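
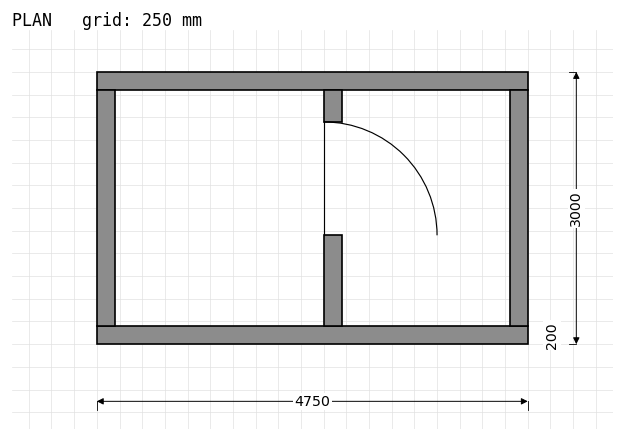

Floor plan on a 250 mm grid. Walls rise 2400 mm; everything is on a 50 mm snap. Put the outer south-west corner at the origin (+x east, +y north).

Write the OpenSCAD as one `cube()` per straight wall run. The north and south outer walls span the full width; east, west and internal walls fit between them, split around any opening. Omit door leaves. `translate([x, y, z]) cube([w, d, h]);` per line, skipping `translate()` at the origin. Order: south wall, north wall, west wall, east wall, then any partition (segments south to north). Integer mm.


cube([4750, 200, 2400]);
translate([0, 2800, 0]) cube([4750, 200, 2400]);
translate([0, 200, 0]) cube([200, 2600, 2400]);
translate([4550, 200, 0]) cube([200, 2600, 2400]);
translate([2500, 200, 0]) cube([200, 1000, 2400]);
translate([2500, 2450, 0]) cube([200, 350, 2400]);


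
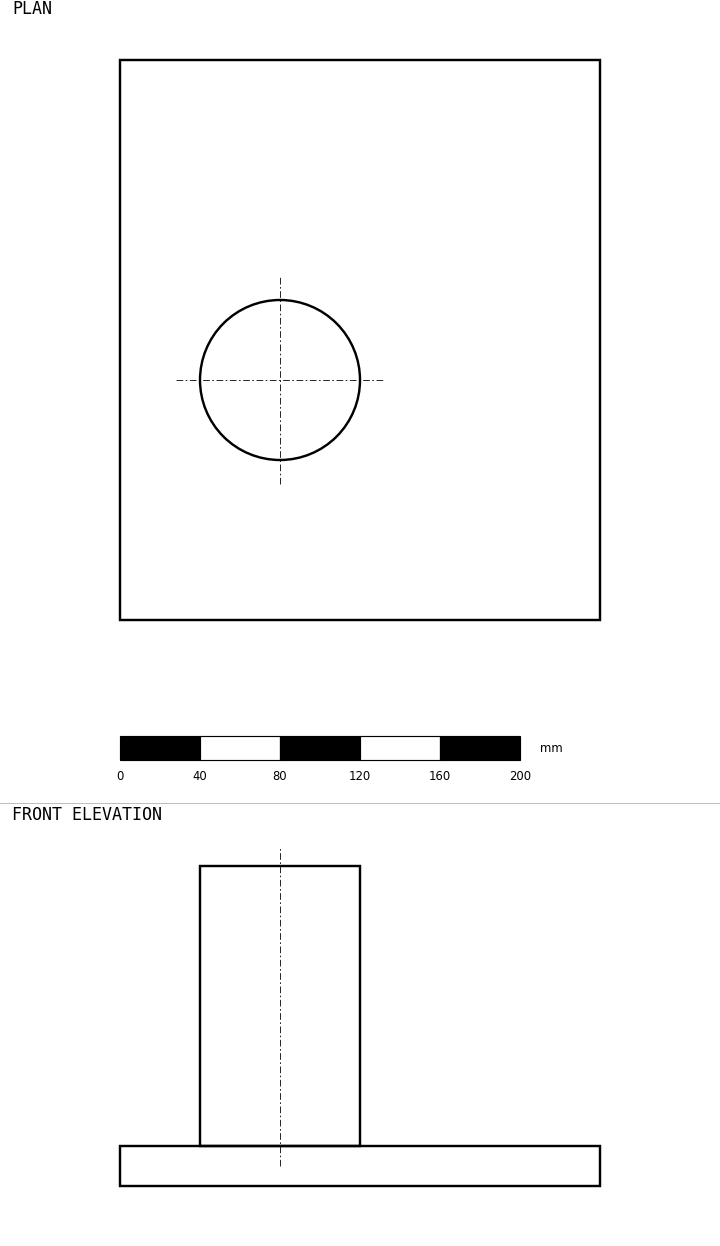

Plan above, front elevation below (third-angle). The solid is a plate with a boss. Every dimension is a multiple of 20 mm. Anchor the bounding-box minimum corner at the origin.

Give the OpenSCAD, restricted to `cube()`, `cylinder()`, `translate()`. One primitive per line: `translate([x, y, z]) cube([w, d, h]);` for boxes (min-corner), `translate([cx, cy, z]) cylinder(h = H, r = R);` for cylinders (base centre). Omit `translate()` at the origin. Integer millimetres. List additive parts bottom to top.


cube([240, 280, 20]);
translate([80, 120, 20]) cylinder(h = 140, r = 40);


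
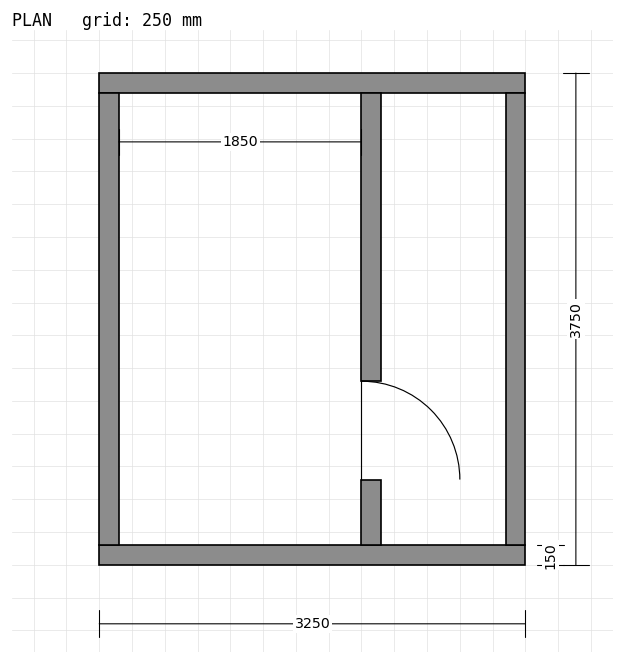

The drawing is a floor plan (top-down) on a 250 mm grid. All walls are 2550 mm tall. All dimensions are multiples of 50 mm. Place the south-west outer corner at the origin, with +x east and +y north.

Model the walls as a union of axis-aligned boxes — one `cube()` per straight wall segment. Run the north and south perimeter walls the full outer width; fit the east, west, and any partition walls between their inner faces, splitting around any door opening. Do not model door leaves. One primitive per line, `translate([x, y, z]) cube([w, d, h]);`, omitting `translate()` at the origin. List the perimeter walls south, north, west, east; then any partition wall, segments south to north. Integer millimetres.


cube([3250, 150, 2550]);
translate([0, 3600, 0]) cube([3250, 150, 2550]);
translate([0, 150, 0]) cube([150, 3450, 2550]);
translate([3100, 150, 0]) cube([150, 3450, 2550]);
translate([2000, 150, 0]) cube([150, 500, 2550]);
translate([2000, 1400, 0]) cube([150, 2200, 2550]);


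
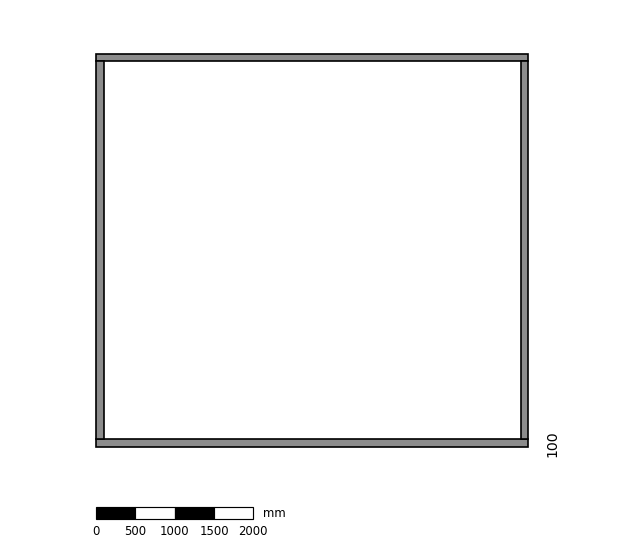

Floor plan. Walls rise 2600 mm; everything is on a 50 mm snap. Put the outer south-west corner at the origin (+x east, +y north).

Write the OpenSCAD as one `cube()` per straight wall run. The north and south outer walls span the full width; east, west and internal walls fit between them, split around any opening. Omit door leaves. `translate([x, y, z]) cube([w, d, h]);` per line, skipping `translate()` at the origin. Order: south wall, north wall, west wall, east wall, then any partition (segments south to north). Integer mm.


cube([5500, 100, 2600]);
translate([0, 4900, 0]) cube([5500, 100, 2600]);
translate([0, 100, 0]) cube([100, 4800, 2600]);
translate([5400, 100, 0]) cube([100, 4800, 2600]);


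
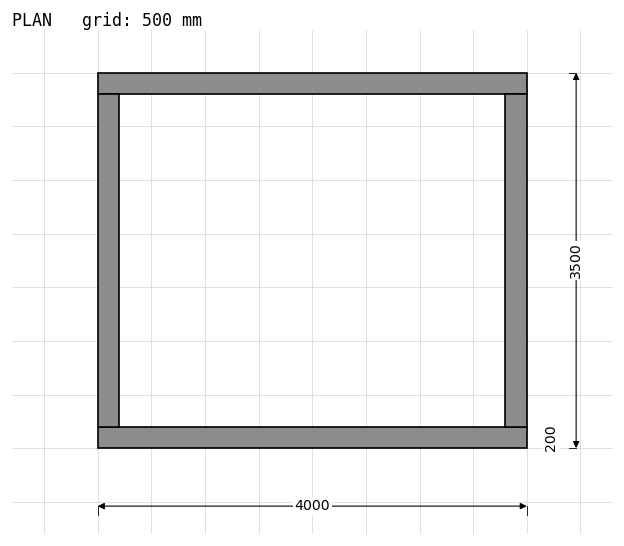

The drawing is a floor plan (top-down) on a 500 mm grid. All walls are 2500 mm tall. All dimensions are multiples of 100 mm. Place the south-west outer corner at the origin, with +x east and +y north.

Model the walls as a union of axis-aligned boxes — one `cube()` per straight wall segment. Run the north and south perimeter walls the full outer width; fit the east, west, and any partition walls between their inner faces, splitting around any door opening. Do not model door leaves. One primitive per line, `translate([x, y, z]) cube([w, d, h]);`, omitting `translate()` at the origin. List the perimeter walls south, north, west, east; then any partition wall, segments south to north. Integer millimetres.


cube([4000, 200, 2500]);
translate([0, 3300, 0]) cube([4000, 200, 2500]);
translate([0, 200, 0]) cube([200, 3100, 2500]);
translate([3800, 200, 0]) cube([200, 3100, 2500]);


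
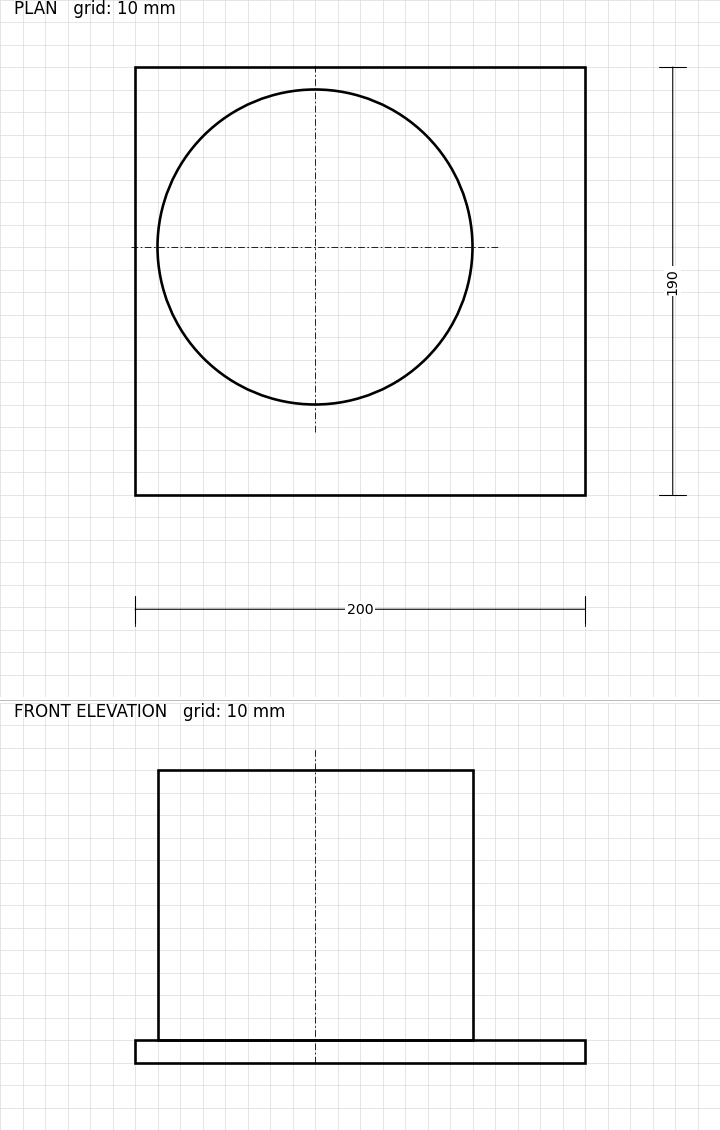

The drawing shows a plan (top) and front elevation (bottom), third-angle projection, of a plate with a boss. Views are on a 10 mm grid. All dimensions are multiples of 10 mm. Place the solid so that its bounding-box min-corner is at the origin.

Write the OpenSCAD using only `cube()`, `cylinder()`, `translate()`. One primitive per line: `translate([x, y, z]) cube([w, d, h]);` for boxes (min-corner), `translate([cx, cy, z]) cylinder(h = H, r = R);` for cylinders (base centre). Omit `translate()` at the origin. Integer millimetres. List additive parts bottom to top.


cube([200, 190, 10]);
translate([80, 110, 10]) cylinder(h = 120, r = 70);


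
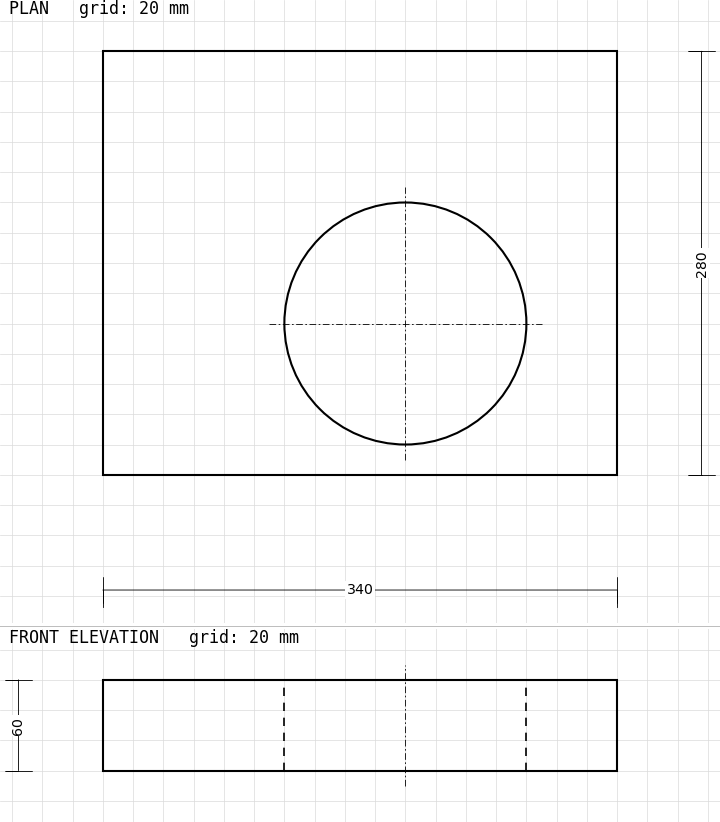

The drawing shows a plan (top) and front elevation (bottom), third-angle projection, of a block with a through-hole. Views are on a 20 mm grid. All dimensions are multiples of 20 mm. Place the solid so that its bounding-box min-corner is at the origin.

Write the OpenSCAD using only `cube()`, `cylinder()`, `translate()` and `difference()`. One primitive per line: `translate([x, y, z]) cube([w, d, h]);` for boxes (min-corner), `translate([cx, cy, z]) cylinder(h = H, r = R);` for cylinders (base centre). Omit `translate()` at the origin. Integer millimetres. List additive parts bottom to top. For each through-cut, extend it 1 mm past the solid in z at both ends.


difference() {
  cube([340, 280, 60]);
  translate([200, 100, -1]) cylinder(h = 62, r = 80);
}


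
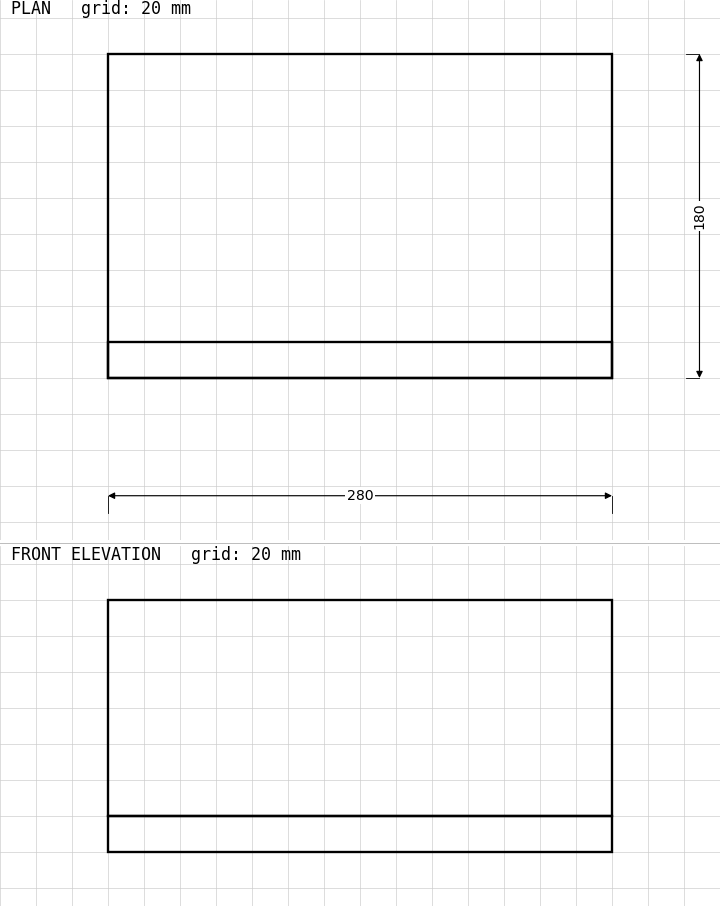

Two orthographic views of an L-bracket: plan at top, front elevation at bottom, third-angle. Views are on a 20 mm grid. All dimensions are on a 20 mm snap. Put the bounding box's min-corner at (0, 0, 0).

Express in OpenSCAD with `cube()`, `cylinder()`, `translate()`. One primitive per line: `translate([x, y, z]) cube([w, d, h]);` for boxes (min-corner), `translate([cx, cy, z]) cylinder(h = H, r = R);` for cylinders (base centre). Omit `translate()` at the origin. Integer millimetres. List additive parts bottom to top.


cube([280, 180, 20]);
translate([0, 0, 20]) cube([280, 20, 120]);


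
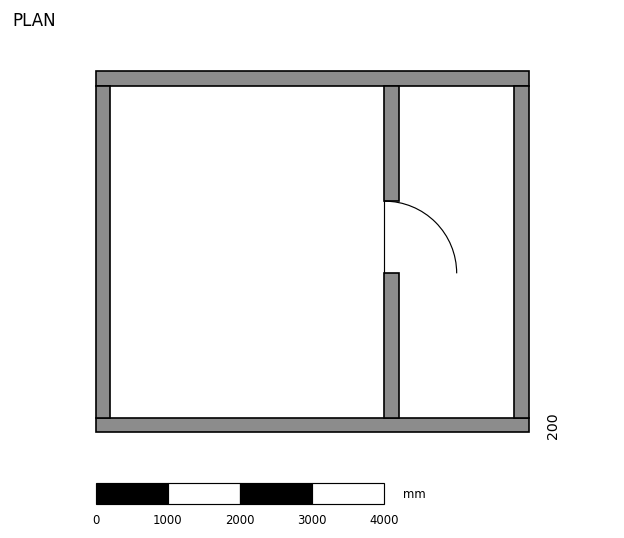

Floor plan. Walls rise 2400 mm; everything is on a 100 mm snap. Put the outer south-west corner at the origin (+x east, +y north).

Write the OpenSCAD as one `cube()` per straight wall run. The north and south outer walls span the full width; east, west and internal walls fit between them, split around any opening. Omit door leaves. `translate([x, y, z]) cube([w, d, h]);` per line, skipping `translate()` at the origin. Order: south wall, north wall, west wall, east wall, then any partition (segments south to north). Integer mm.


cube([6000, 200, 2400]);
translate([0, 4800, 0]) cube([6000, 200, 2400]);
translate([0, 200, 0]) cube([200, 4600, 2400]);
translate([5800, 200, 0]) cube([200, 4600, 2400]);
translate([4000, 200, 0]) cube([200, 2000, 2400]);
translate([4000, 3200, 0]) cube([200, 1600, 2400]);


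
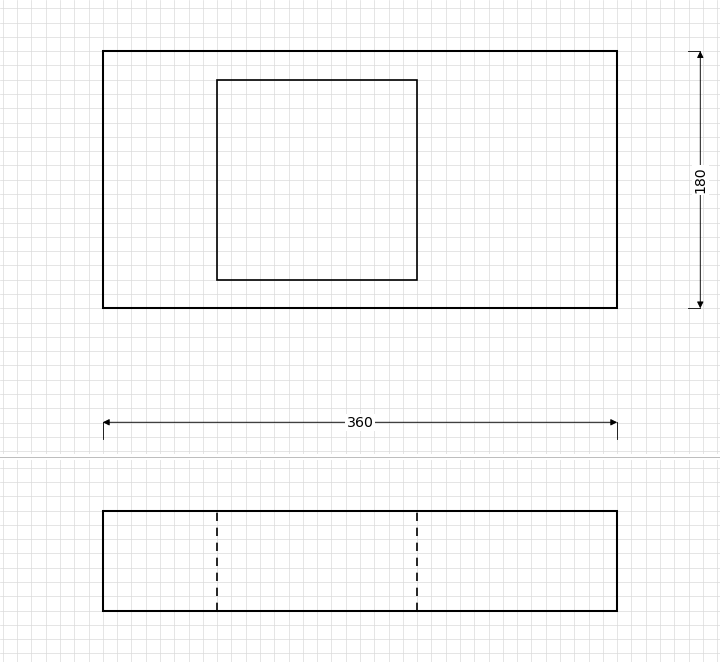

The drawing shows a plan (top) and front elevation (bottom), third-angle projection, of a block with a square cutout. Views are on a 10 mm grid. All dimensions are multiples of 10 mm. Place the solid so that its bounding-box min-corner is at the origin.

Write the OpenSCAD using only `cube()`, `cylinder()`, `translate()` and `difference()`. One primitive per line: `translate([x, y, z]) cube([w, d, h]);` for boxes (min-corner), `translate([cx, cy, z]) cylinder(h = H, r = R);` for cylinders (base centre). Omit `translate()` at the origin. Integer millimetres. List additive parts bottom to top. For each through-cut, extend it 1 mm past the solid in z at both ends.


difference() {
  cube([360, 180, 70]);
  translate([80, 20, -1]) cube([140, 140, 72]);
}


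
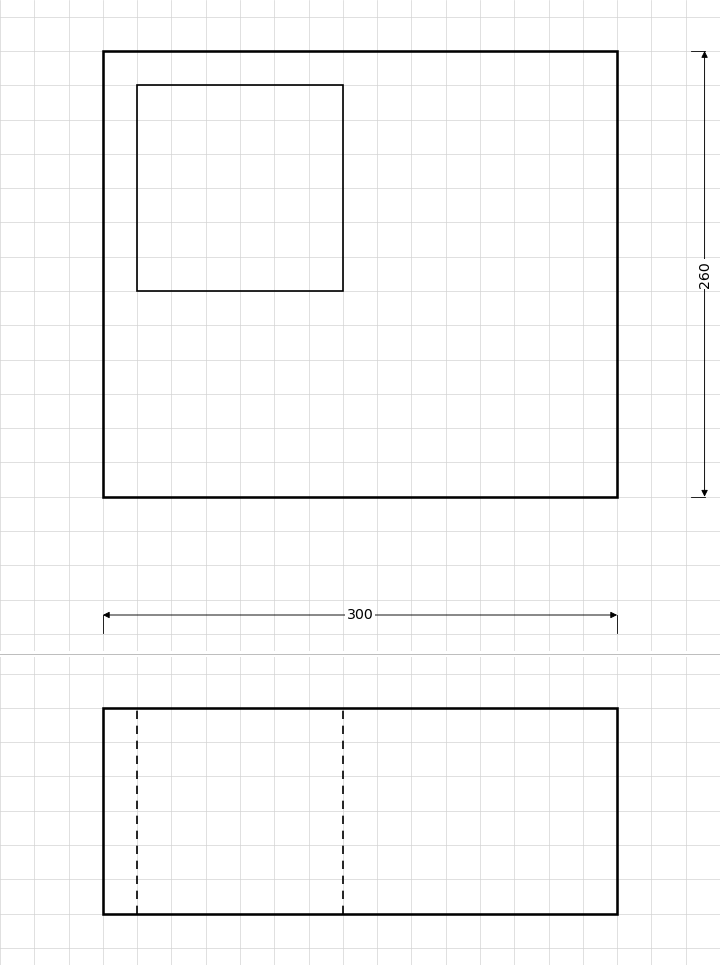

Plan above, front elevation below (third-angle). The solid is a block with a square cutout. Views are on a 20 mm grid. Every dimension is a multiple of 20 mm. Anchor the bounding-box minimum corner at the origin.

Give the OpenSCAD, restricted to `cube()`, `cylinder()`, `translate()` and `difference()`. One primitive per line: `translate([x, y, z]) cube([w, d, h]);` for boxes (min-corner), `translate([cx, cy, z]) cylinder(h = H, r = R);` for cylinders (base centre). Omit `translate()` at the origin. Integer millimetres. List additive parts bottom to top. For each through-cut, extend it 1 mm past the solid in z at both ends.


difference() {
  cube([300, 260, 120]);
  translate([20, 120, -1]) cube([120, 120, 122]);
}


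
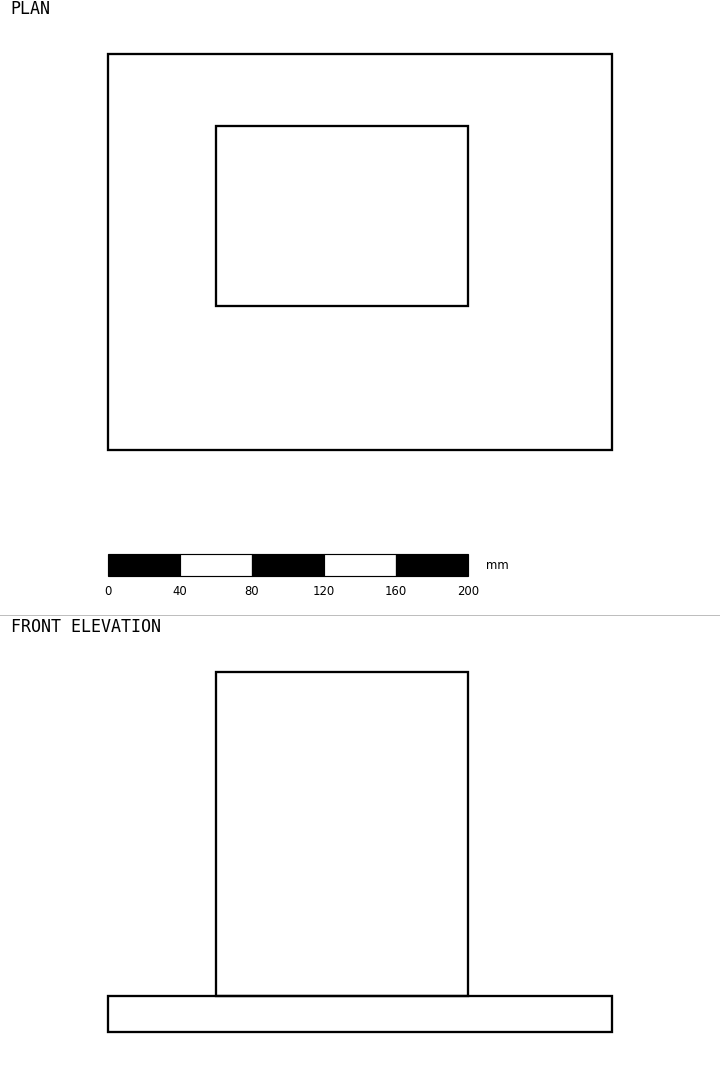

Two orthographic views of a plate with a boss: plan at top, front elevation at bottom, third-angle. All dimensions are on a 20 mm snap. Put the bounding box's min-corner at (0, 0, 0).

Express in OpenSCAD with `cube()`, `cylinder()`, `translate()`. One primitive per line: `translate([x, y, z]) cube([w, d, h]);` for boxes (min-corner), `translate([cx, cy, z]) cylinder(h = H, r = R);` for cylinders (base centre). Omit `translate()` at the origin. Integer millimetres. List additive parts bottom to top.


cube([280, 220, 20]);
translate([60, 80, 20]) cube([140, 100, 180]);


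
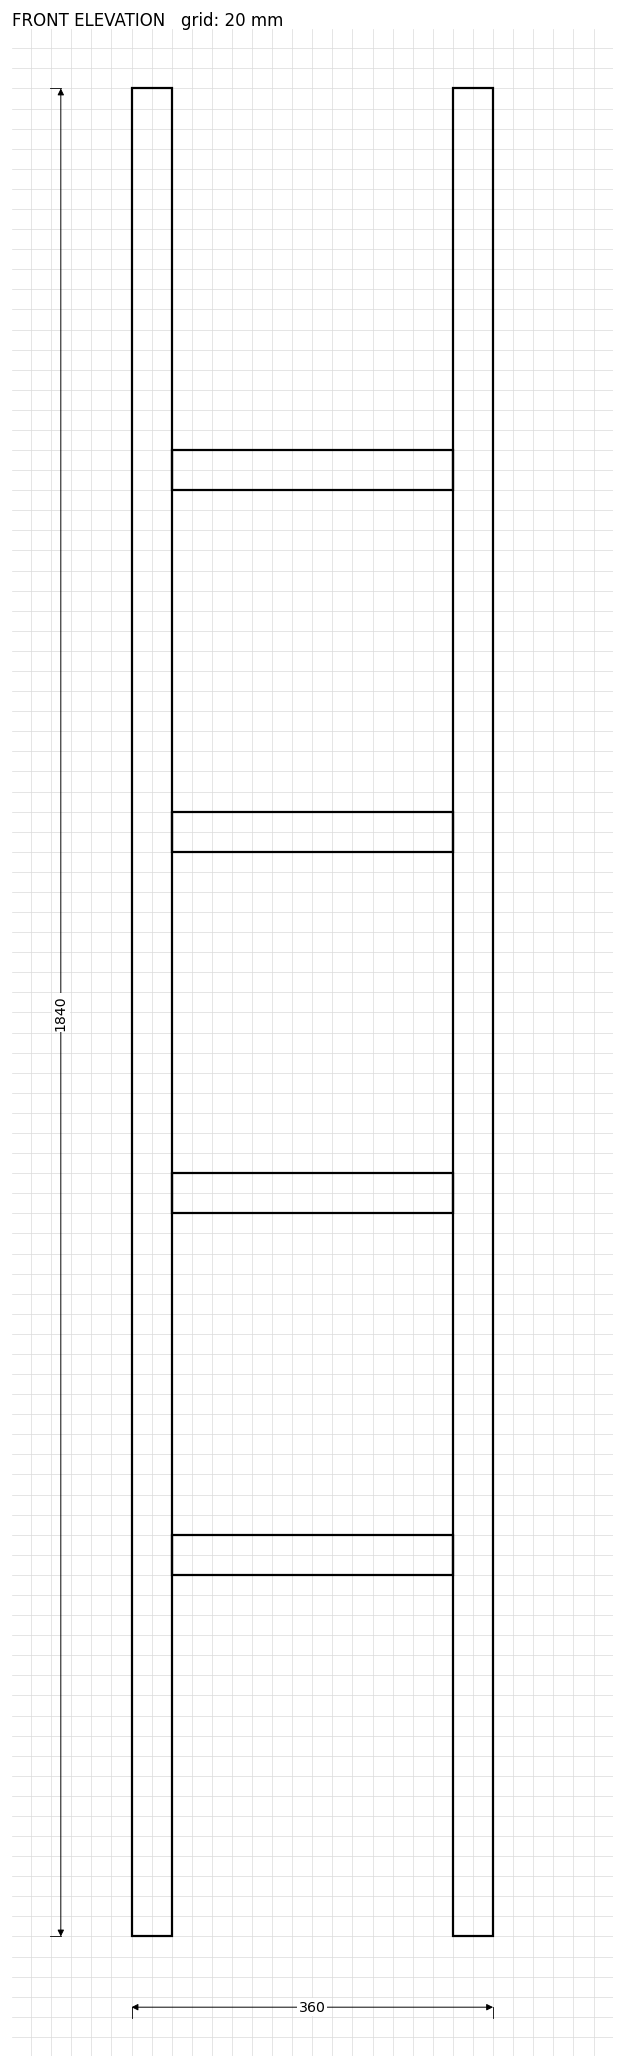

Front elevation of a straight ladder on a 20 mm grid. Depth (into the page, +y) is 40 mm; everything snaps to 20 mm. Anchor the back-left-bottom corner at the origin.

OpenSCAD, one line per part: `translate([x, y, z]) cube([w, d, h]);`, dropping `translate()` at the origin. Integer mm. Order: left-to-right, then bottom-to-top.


cube([40, 40, 1840]);
translate([40, 0, 360]) cube([280, 40, 40]);
translate([40, 0, 720]) cube([280, 40, 40]);
translate([40, 0, 1080]) cube([280, 40, 40]);
translate([40, 0, 1440]) cube([280, 40, 40]);
translate([320, 0, 0]) cube([40, 40, 1840]);


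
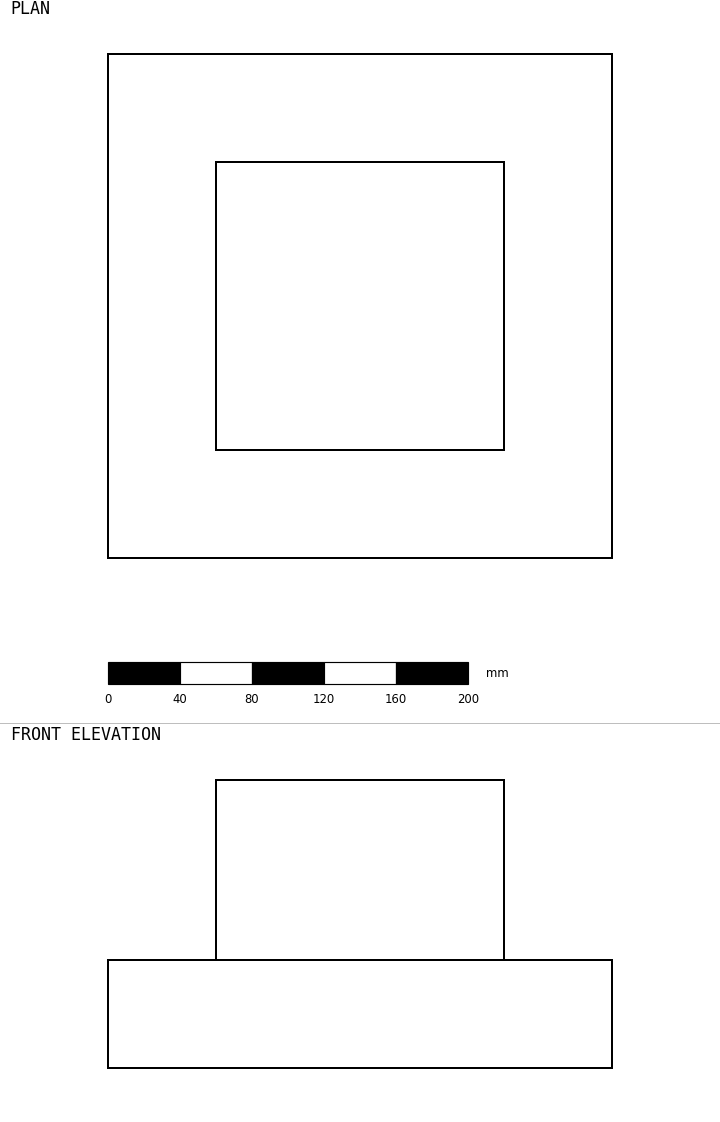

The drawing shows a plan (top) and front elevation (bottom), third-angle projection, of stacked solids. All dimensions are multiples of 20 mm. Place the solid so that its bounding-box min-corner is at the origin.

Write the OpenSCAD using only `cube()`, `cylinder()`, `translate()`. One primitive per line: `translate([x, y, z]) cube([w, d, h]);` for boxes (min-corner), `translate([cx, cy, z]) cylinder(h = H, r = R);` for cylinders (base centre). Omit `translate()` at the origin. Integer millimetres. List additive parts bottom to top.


cube([280, 280, 60]);
translate([60, 60, 60]) cube([160, 160, 100]);


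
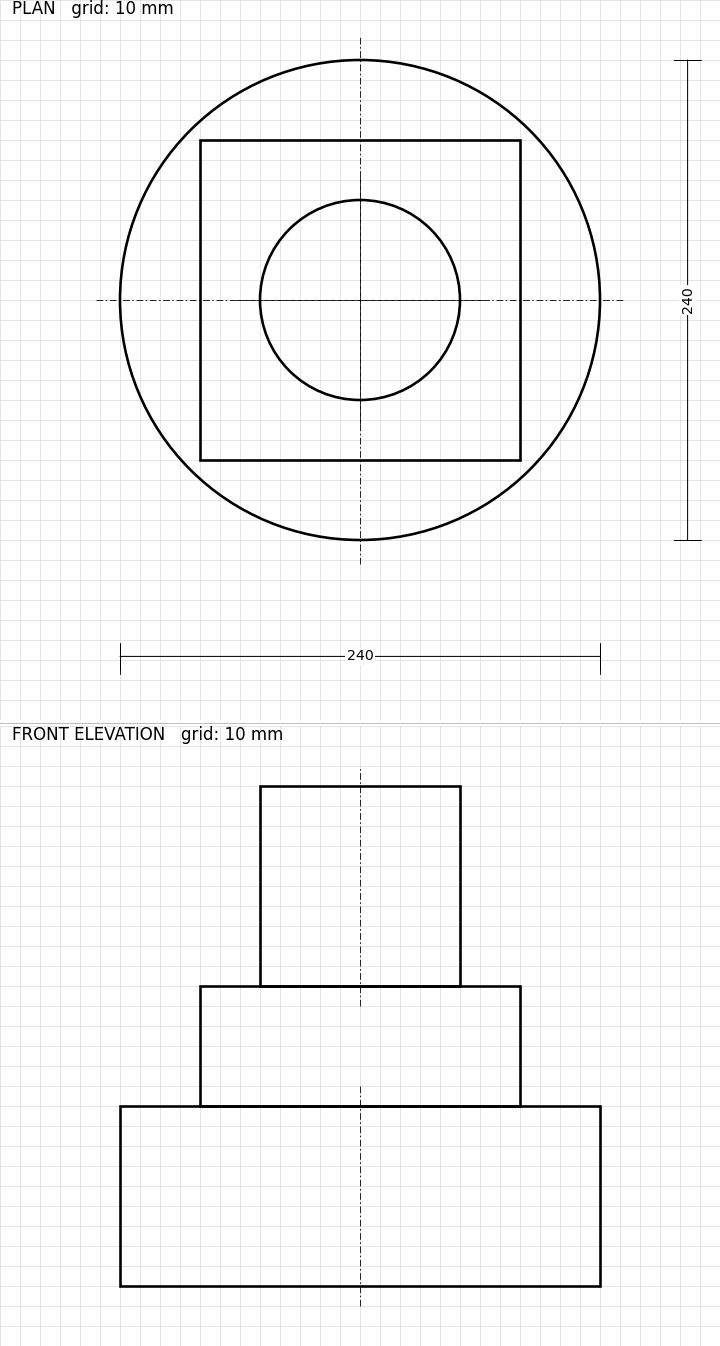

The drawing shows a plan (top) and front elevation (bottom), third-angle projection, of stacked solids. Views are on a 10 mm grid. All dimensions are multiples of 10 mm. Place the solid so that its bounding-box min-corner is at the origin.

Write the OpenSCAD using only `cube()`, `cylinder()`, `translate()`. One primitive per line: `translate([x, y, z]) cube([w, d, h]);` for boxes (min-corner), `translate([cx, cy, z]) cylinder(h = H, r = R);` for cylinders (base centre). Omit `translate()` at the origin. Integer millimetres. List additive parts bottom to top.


translate([120, 120, 0]) cylinder(h = 90, r = 120);
translate([40, 40, 90]) cube([160, 160, 60]);
translate([120, 120, 150]) cylinder(h = 100, r = 50);


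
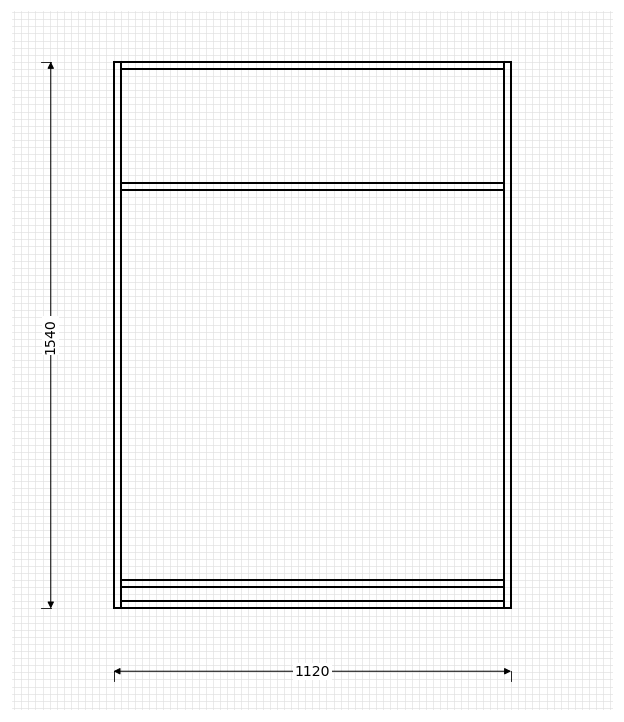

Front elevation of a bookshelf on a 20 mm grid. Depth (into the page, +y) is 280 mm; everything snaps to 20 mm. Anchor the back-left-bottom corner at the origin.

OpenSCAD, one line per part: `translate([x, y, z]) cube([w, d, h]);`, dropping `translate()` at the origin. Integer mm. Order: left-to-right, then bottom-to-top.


cube([20, 280, 1540]);
translate([20, 0, 0]) cube([1080, 280, 20]);
translate([20, 0, 60]) cube([1080, 280, 20]);
translate([20, 0, 1180]) cube([1080, 280, 20]);
translate([20, 0, 1520]) cube([1080, 280, 20]);
translate([1100, 0, 0]) cube([20, 280, 1540]);


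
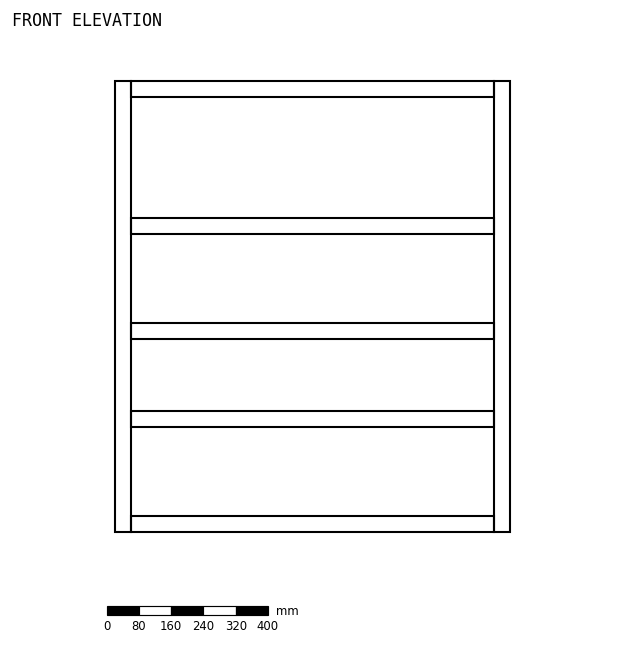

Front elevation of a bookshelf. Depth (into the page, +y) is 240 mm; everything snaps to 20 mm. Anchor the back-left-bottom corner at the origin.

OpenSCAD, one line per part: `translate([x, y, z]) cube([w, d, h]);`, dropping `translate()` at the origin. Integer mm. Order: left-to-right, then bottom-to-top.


cube([40, 240, 1120]);
translate([40, 0, 0]) cube([900, 240, 40]);
translate([40, 0, 260]) cube([900, 240, 40]);
translate([40, 0, 480]) cube([900, 240, 40]);
translate([40, 0, 740]) cube([900, 240, 40]);
translate([40, 0, 1080]) cube([900, 240, 40]);
translate([940, 0, 0]) cube([40, 240, 1120]);


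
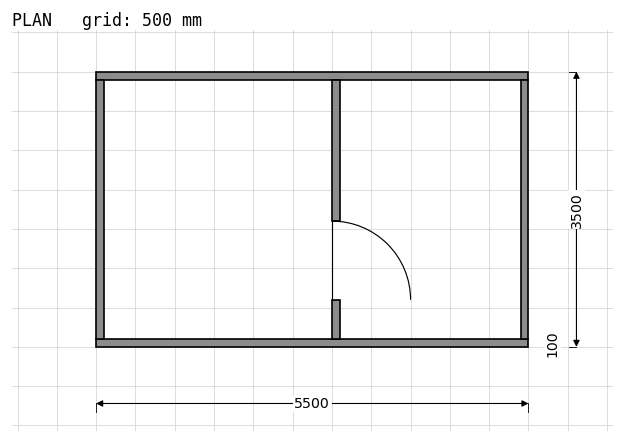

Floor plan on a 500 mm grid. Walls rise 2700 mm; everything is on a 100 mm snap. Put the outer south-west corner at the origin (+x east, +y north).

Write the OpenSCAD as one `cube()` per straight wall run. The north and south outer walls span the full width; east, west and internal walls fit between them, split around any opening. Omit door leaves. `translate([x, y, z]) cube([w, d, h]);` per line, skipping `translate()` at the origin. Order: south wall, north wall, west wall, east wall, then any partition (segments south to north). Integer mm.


cube([5500, 100, 2700]);
translate([0, 3400, 0]) cube([5500, 100, 2700]);
translate([0, 100, 0]) cube([100, 3300, 2700]);
translate([5400, 100, 0]) cube([100, 3300, 2700]);
translate([3000, 100, 0]) cube([100, 500, 2700]);
translate([3000, 1600, 0]) cube([100, 1800, 2700]);


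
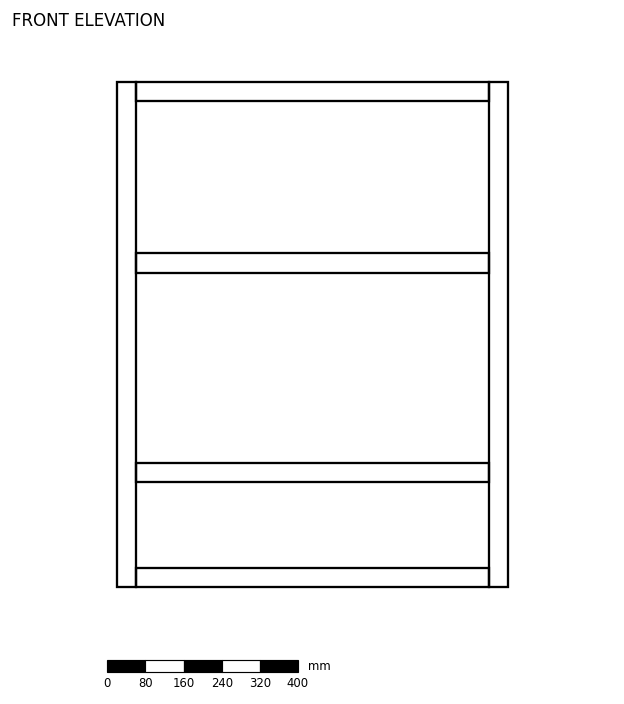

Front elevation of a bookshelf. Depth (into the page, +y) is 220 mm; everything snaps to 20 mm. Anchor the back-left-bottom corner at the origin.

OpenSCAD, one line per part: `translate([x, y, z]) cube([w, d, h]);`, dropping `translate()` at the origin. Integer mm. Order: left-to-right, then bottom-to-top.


cube([40, 220, 1060]);
translate([40, 0, 0]) cube([740, 220, 40]);
translate([40, 0, 220]) cube([740, 220, 40]);
translate([40, 0, 660]) cube([740, 220, 40]);
translate([40, 0, 1020]) cube([740, 220, 40]);
translate([780, 0, 0]) cube([40, 220, 1060]);


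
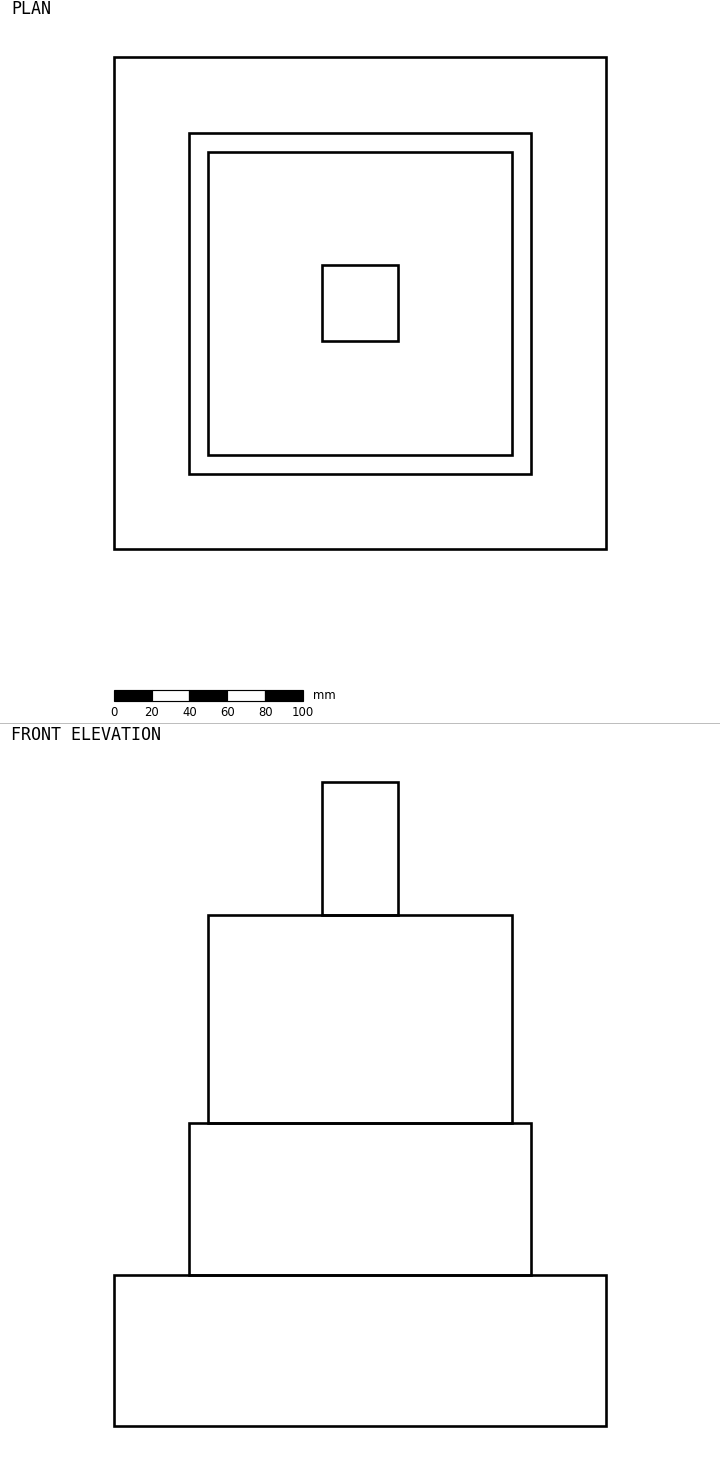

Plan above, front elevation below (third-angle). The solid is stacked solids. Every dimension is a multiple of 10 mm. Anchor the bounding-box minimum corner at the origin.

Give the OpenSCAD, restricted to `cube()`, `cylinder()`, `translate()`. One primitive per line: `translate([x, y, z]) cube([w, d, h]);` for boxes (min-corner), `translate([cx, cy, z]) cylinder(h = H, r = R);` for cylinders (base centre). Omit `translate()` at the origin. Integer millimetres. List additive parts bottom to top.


cube([260, 260, 80]);
translate([40, 40, 80]) cube([180, 180, 80]);
translate([50, 50, 160]) cube([160, 160, 110]);
translate([110, 110, 270]) cube([40, 40, 70]);


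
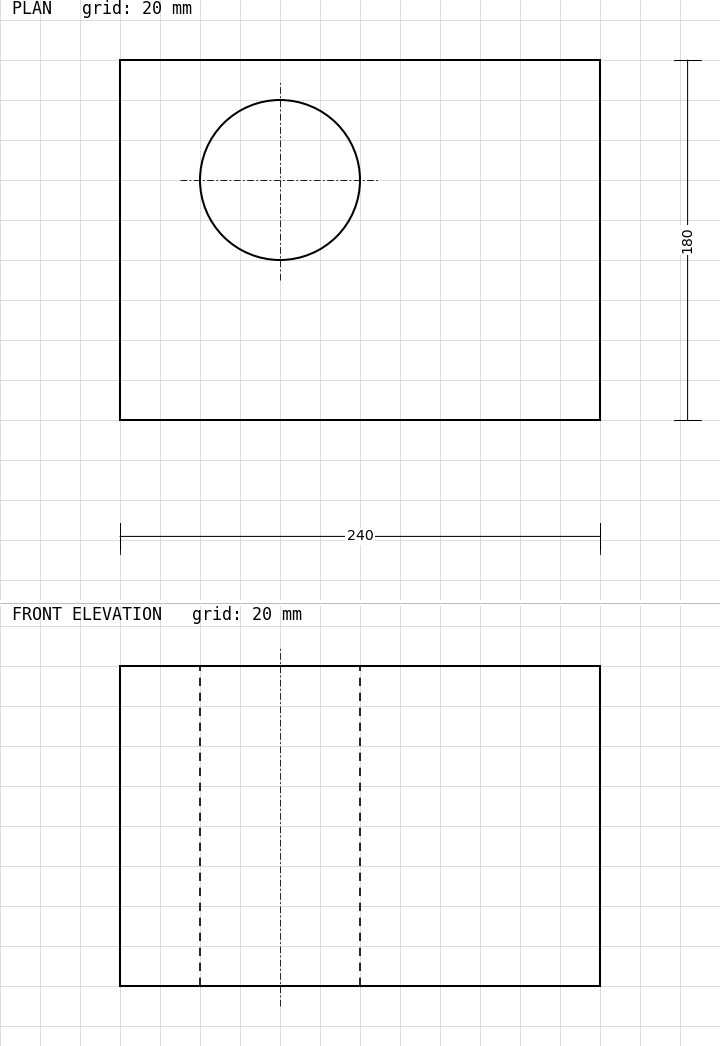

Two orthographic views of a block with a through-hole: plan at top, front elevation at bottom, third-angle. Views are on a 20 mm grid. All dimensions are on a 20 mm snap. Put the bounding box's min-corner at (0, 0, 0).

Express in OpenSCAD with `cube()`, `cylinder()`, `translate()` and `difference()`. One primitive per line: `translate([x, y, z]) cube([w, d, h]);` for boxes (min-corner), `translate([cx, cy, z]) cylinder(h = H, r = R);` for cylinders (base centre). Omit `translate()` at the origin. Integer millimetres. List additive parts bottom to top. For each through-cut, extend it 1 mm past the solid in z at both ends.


difference() {
  cube([240, 180, 160]);
  translate([80, 120, -1]) cylinder(h = 162, r = 40);
}


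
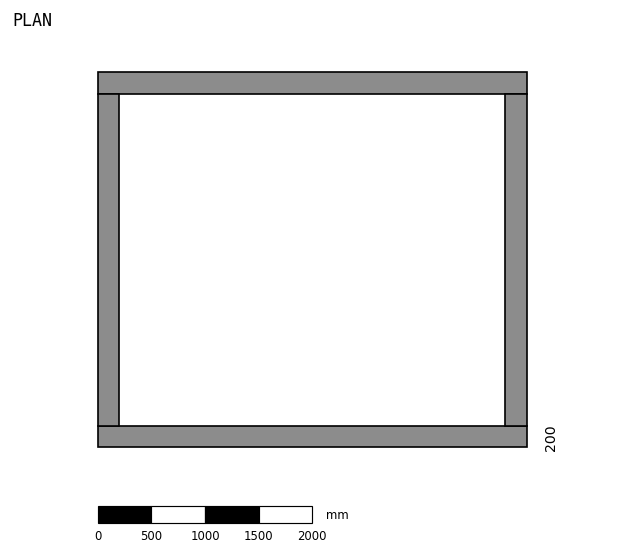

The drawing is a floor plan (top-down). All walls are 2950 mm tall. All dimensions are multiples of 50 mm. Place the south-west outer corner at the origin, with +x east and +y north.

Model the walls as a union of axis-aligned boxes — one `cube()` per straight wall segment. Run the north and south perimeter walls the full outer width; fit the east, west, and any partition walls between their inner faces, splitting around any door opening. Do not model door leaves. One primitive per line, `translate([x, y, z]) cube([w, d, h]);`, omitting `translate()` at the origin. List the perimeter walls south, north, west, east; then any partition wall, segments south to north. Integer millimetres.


cube([4000, 200, 2950]);
translate([0, 3300, 0]) cube([4000, 200, 2950]);
translate([0, 200, 0]) cube([200, 3100, 2950]);
translate([3800, 200, 0]) cube([200, 3100, 2950]);


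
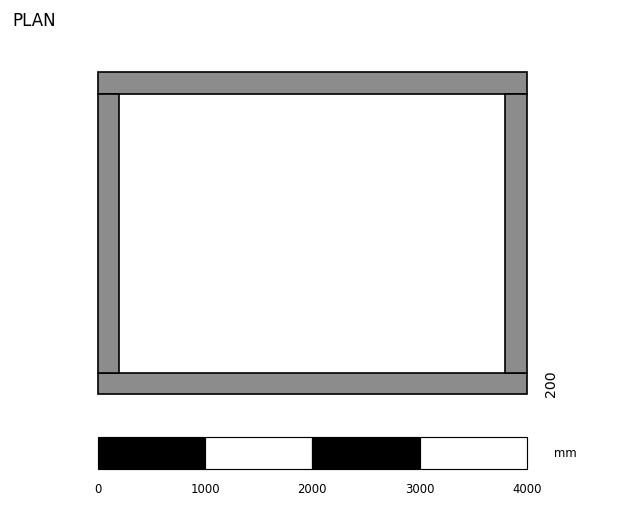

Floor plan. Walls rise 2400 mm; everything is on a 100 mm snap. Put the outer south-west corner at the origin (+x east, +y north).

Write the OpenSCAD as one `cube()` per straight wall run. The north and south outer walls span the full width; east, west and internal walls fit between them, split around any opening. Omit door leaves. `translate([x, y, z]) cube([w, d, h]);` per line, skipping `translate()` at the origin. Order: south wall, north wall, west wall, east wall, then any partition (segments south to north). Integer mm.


cube([4000, 200, 2400]);
translate([0, 2800, 0]) cube([4000, 200, 2400]);
translate([0, 200, 0]) cube([200, 2600, 2400]);
translate([3800, 200, 0]) cube([200, 2600, 2400]);


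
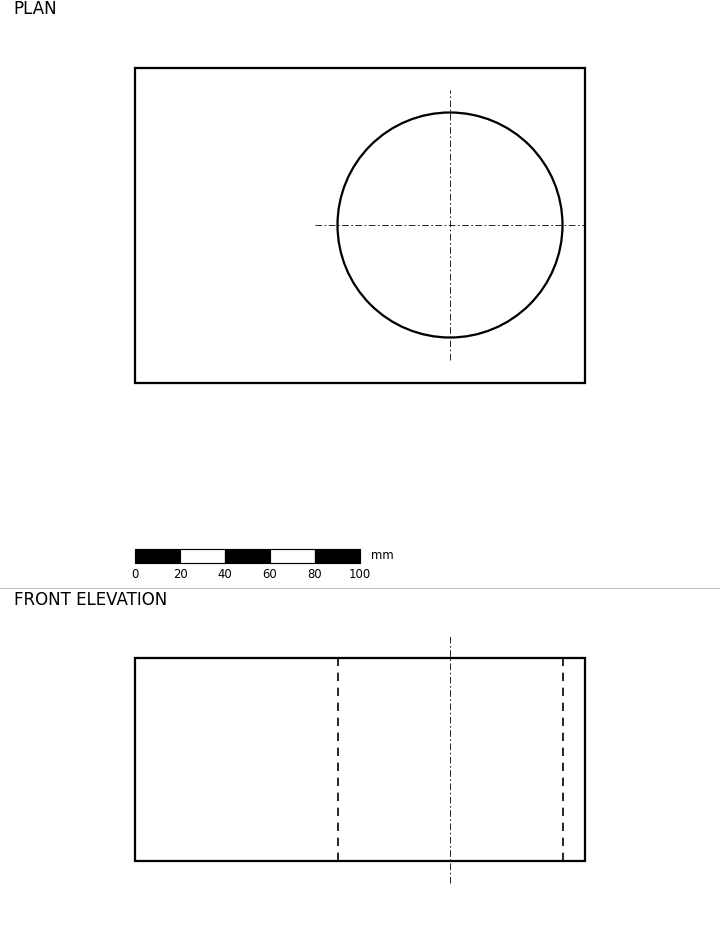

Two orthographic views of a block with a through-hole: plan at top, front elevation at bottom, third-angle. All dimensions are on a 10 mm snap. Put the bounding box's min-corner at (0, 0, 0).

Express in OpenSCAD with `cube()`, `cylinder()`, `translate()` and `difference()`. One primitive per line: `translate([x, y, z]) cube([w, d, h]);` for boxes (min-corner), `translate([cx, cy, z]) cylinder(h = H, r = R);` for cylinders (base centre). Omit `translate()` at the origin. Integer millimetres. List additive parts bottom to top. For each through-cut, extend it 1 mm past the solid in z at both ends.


difference() {
  cube([200, 140, 90]);
  translate([140, 70, -1]) cylinder(h = 92, r = 50);
}


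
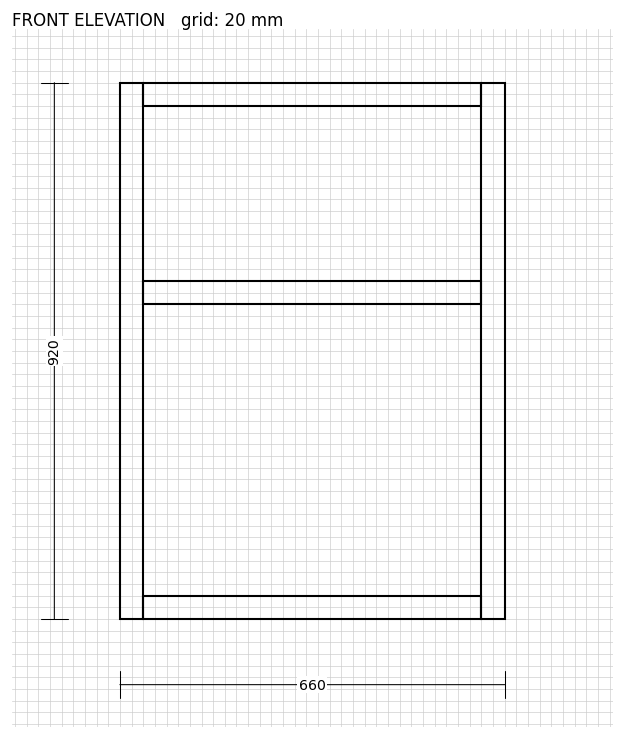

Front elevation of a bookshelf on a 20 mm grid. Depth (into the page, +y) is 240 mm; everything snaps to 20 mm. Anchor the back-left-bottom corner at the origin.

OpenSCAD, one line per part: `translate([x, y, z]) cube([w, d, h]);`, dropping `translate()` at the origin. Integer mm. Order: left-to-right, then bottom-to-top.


cube([40, 240, 920]);
translate([40, 0, 0]) cube([580, 240, 40]);
translate([40, 0, 540]) cube([580, 240, 40]);
translate([40, 0, 880]) cube([580, 240, 40]);
translate([620, 0, 0]) cube([40, 240, 920]);


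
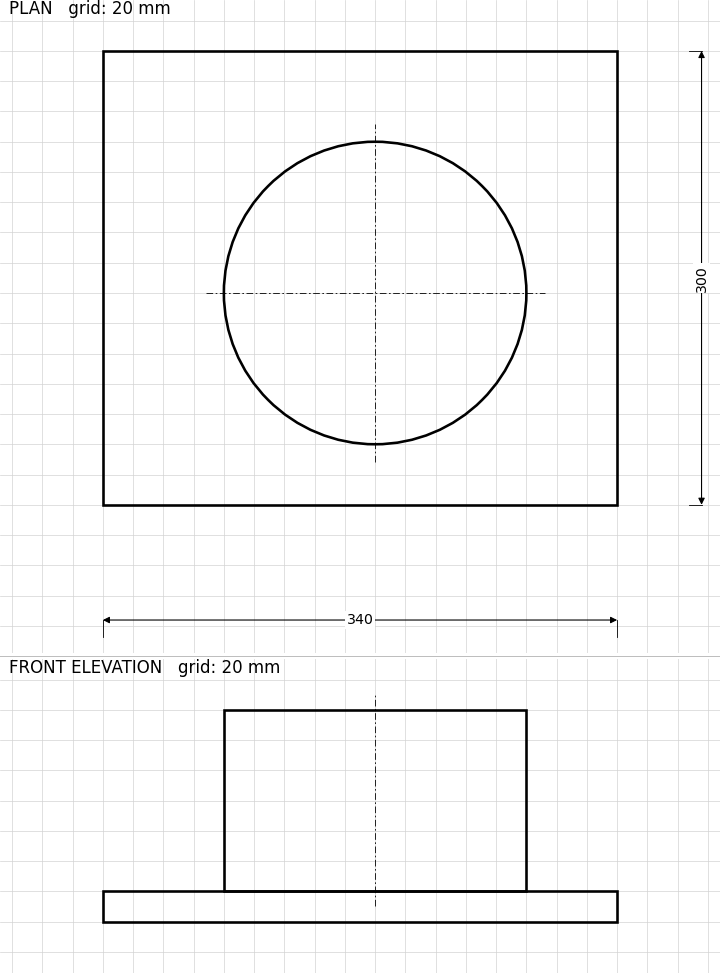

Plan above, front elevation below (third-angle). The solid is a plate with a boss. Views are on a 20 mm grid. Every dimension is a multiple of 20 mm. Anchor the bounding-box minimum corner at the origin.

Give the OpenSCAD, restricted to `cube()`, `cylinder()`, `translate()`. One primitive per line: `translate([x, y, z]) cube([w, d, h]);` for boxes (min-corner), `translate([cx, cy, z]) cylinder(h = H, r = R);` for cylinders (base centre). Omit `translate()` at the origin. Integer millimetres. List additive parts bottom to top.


cube([340, 300, 20]);
translate([180, 140, 20]) cylinder(h = 120, r = 100);


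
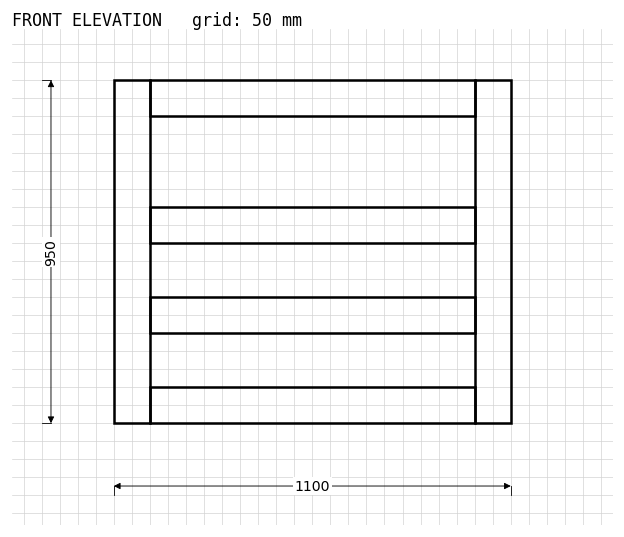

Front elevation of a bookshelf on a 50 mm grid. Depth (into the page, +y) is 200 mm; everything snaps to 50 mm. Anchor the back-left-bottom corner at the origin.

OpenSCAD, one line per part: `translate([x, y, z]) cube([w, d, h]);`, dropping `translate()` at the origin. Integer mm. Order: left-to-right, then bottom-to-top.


cube([100, 200, 950]);
translate([100, 0, 0]) cube([900, 200, 100]);
translate([100, 0, 250]) cube([900, 200, 100]);
translate([100, 0, 500]) cube([900, 200, 100]);
translate([100, 0, 850]) cube([900, 200, 100]);
translate([1000, 0, 0]) cube([100, 200, 950]);


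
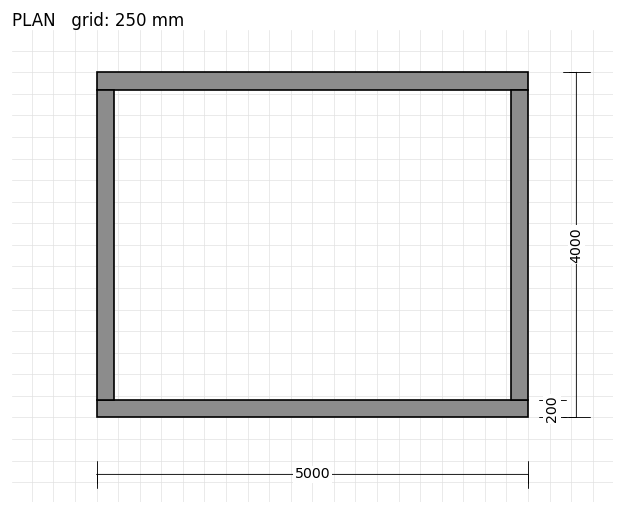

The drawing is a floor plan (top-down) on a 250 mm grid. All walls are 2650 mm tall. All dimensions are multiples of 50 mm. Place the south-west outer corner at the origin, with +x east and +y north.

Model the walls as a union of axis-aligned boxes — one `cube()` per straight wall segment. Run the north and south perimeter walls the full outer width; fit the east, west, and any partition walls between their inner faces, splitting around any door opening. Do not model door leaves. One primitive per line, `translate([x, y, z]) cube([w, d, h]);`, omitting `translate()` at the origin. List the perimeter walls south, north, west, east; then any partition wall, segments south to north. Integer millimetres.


cube([5000, 200, 2650]);
translate([0, 3800, 0]) cube([5000, 200, 2650]);
translate([0, 200, 0]) cube([200, 3600, 2650]);
translate([4800, 200, 0]) cube([200, 3600, 2650]);


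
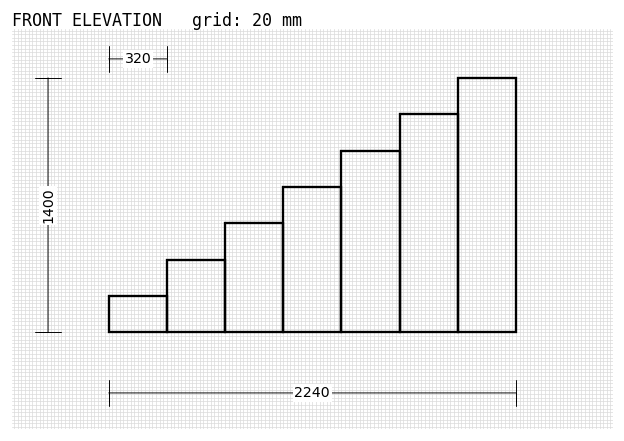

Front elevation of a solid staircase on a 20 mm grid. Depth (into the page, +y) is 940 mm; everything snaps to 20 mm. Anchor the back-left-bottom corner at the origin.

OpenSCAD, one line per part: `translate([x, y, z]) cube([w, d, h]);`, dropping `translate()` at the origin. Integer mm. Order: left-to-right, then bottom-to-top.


cube([320, 940, 200]);
translate([320, 0, 0]) cube([320, 940, 400]);
translate([640, 0, 0]) cube([320, 940, 600]);
translate([960, 0, 0]) cube([320, 940, 800]);
translate([1280, 0, 0]) cube([320, 940, 1000]);
translate([1600, 0, 0]) cube([320, 940, 1200]);
translate([1920, 0, 0]) cube([320, 940, 1400]);


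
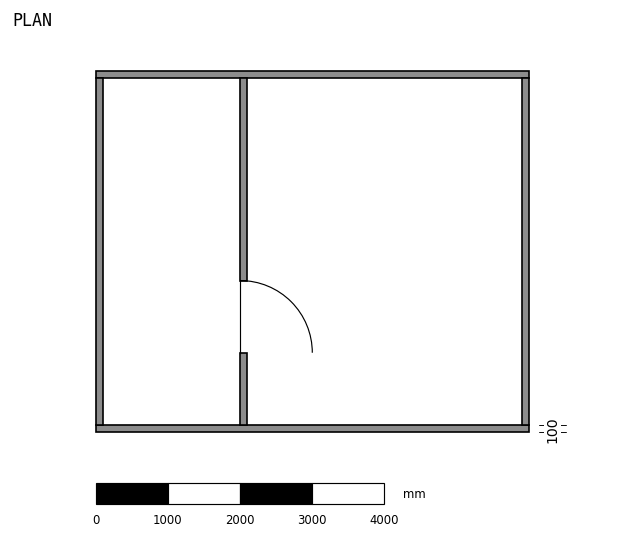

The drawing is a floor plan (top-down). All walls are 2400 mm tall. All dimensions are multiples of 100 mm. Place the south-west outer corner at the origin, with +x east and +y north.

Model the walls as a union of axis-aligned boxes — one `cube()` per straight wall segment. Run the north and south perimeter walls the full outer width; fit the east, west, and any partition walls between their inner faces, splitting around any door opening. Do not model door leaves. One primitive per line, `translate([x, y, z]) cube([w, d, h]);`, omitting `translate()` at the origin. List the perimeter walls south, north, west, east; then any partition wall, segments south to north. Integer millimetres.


cube([6000, 100, 2400]);
translate([0, 4900, 0]) cube([6000, 100, 2400]);
translate([0, 100, 0]) cube([100, 4800, 2400]);
translate([5900, 100, 0]) cube([100, 4800, 2400]);
translate([2000, 100, 0]) cube([100, 1000, 2400]);
translate([2000, 2100, 0]) cube([100, 2800, 2400]);


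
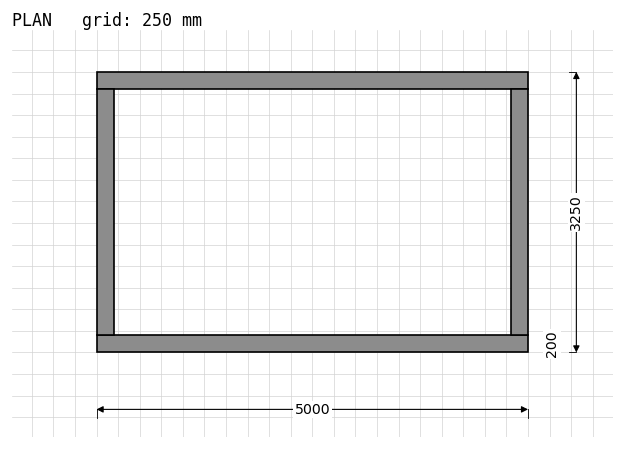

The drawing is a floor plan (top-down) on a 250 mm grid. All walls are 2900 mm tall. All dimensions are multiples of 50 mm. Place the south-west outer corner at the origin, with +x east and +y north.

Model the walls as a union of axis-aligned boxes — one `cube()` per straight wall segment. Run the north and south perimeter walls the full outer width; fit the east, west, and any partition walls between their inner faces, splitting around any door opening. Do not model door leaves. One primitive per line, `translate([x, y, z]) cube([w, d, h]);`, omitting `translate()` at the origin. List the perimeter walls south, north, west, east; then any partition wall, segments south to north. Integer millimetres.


cube([5000, 200, 2900]);
translate([0, 3050, 0]) cube([5000, 200, 2900]);
translate([0, 200, 0]) cube([200, 2850, 2900]);
translate([4800, 200, 0]) cube([200, 2850, 2900]);


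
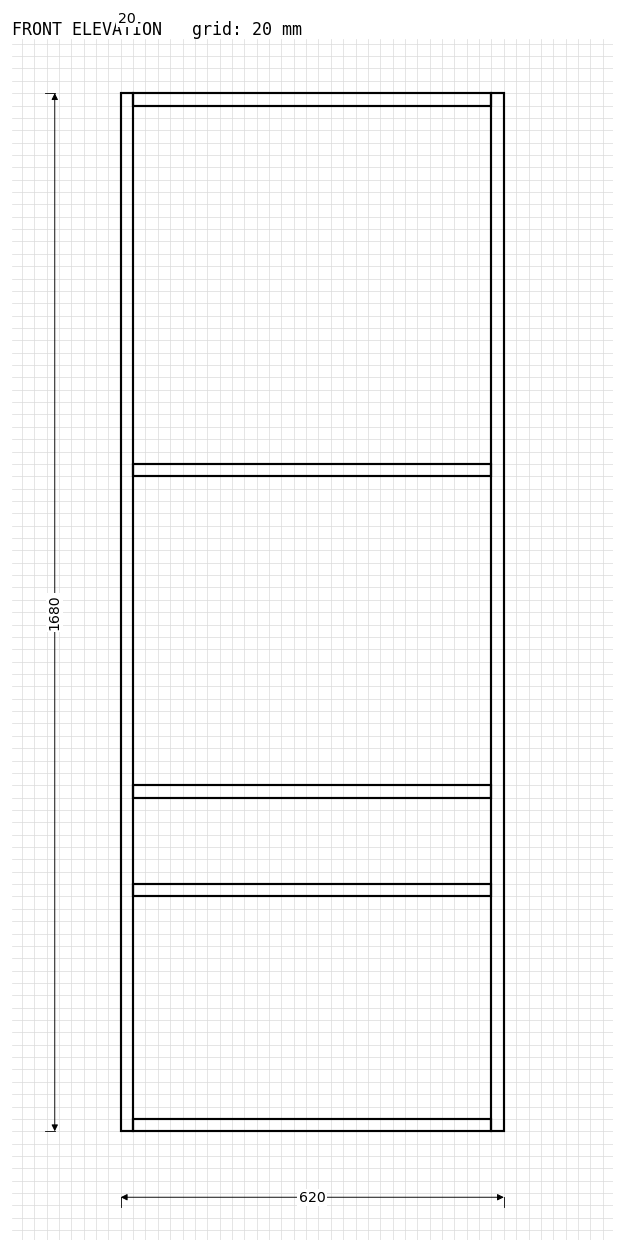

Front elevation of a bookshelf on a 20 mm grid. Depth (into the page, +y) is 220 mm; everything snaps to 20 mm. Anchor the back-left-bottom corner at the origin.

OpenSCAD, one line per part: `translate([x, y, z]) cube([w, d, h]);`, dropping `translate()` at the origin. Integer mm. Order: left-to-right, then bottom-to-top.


cube([20, 220, 1680]);
translate([20, 0, 0]) cube([580, 220, 20]);
translate([20, 0, 380]) cube([580, 220, 20]);
translate([20, 0, 540]) cube([580, 220, 20]);
translate([20, 0, 1060]) cube([580, 220, 20]);
translate([20, 0, 1660]) cube([580, 220, 20]);
translate([600, 0, 0]) cube([20, 220, 1680]);


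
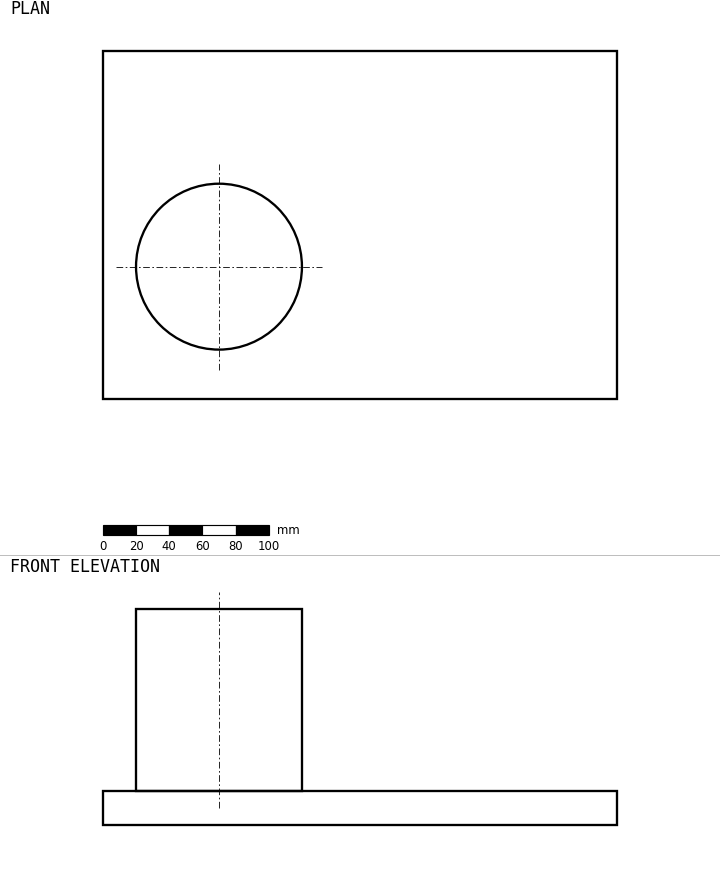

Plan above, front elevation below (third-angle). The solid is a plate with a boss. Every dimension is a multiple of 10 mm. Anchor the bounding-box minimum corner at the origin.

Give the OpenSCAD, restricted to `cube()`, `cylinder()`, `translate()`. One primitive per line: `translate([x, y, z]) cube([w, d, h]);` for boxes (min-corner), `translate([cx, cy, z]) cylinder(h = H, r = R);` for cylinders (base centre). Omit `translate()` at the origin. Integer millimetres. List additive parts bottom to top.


cube([310, 210, 20]);
translate([70, 80, 20]) cylinder(h = 110, r = 50);


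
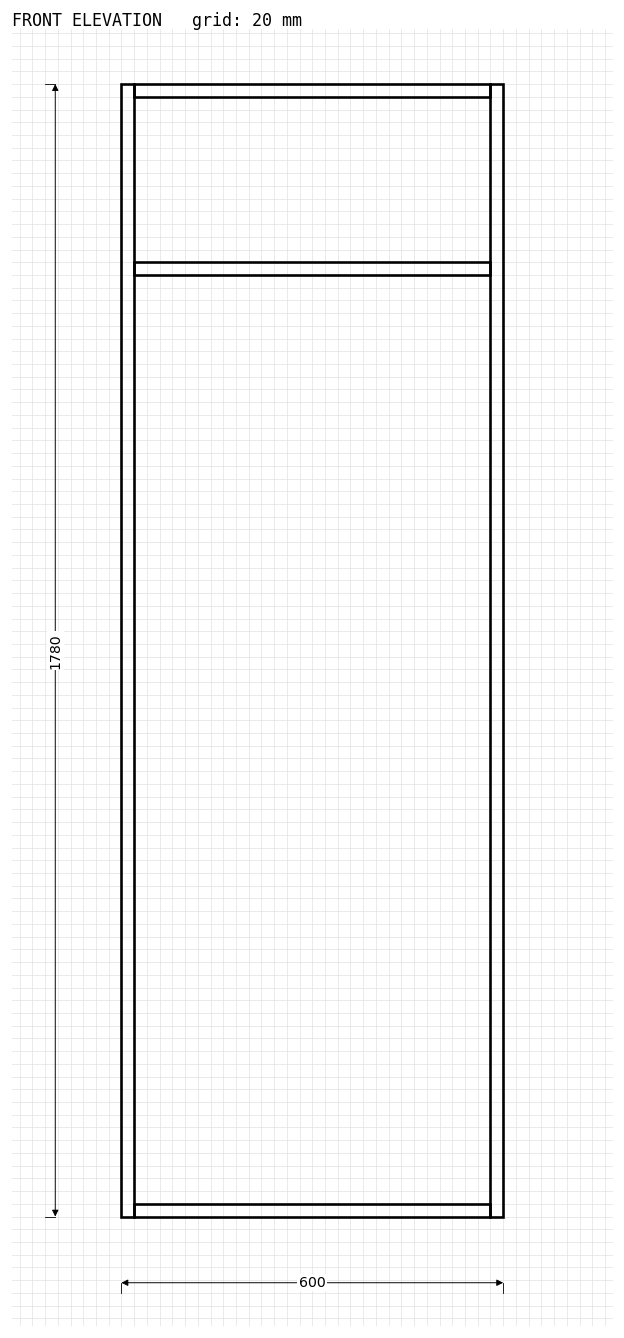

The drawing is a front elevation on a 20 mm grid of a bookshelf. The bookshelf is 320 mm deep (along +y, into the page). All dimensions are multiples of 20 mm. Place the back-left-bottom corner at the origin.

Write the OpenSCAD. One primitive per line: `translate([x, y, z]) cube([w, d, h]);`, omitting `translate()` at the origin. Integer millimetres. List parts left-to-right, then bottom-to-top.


cube([20, 320, 1780]);
translate([20, 0, 0]) cube([560, 320, 20]);
translate([20, 0, 1480]) cube([560, 320, 20]);
translate([20, 0, 1760]) cube([560, 320, 20]);
translate([580, 0, 0]) cube([20, 320, 1780]);


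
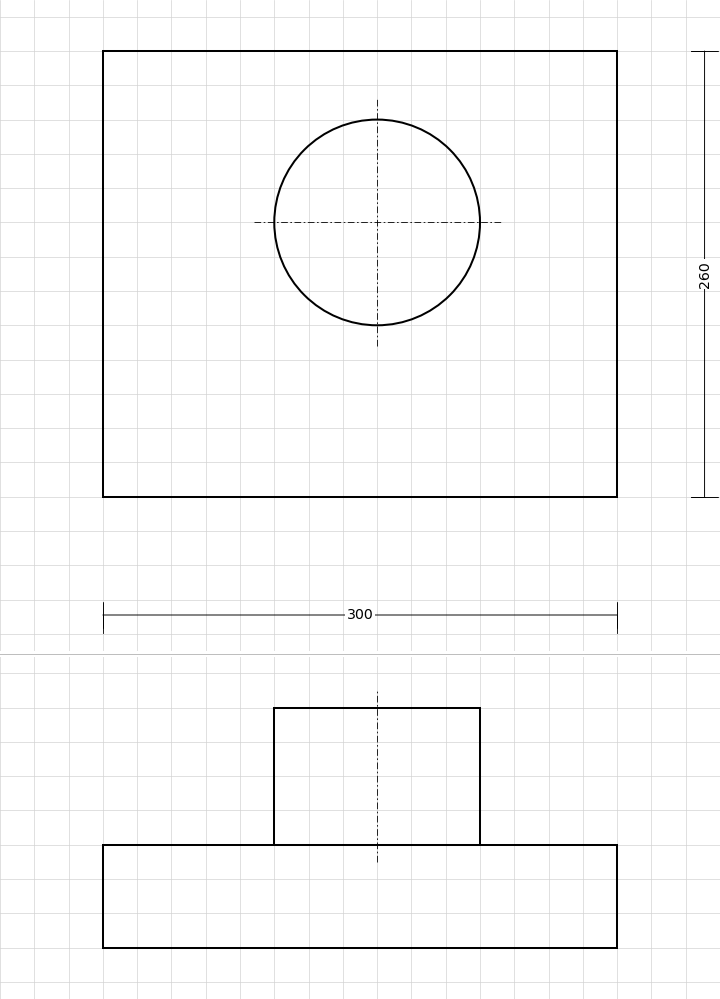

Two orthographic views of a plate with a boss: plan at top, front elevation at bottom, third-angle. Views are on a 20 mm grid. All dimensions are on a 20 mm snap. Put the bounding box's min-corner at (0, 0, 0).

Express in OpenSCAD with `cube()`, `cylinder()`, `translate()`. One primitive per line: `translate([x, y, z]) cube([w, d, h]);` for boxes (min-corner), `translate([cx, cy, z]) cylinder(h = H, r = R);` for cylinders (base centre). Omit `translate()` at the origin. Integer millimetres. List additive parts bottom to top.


cube([300, 260, 60]);
translate([160, 160, 60]) cylinder(h = 80, r = 60);


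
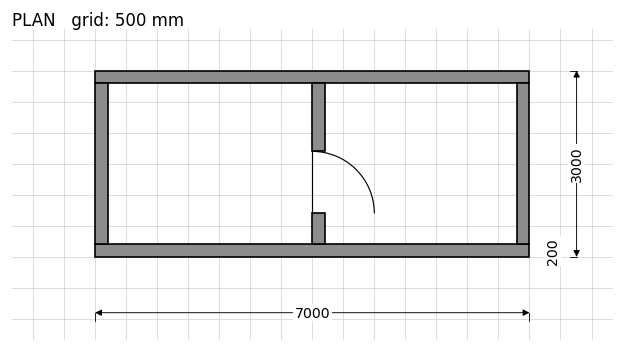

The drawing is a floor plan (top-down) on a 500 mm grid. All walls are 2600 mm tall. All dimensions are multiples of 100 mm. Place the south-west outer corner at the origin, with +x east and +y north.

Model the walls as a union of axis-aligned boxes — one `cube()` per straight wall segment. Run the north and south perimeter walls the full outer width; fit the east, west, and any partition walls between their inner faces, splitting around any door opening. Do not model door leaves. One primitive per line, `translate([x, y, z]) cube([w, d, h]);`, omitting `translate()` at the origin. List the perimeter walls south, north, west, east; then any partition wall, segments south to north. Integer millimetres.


cube([7000, 200, 2600]);
translate([0, 2800, 0]) cube([7000, 200, 2600]);
translate([0, 200, 0]) cube([200, 2600, 2600]);
translate([6800, 200, 0]) cube([200, 2600, 2600]);
translate([3500, 200, 0]) cube([200, 500, 2600]);
translate([3500, 1700, 0]) cube([200, 1100, 2600]);


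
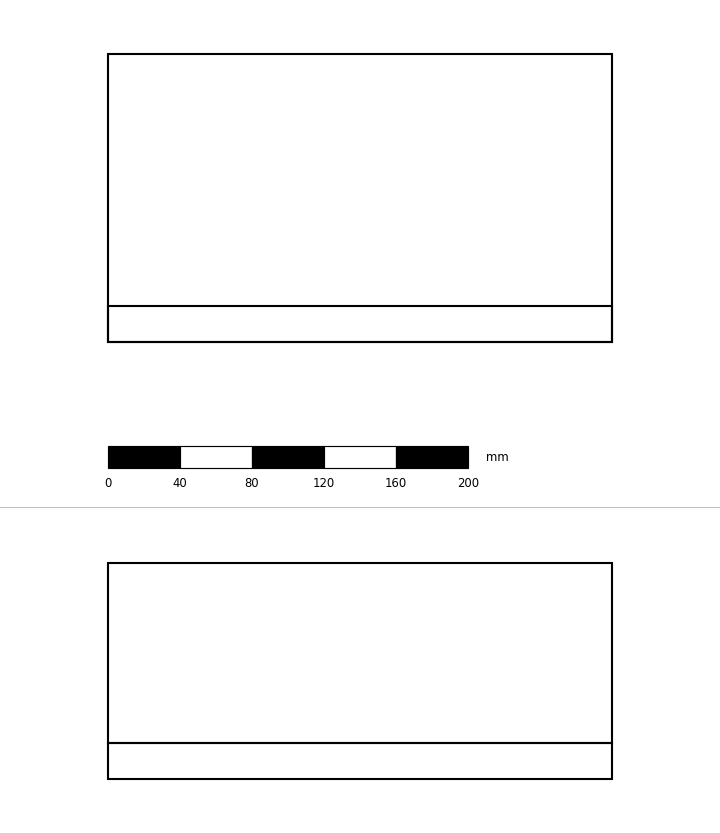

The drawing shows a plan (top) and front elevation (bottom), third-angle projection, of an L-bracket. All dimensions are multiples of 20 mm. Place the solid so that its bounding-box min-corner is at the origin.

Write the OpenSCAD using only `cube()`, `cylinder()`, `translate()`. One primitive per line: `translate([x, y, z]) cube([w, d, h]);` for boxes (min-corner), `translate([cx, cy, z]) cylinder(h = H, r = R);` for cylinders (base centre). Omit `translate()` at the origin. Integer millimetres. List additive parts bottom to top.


cube([280, 160, 20]);
translate([0, 0, 20]) cube([280, 20, 100]);


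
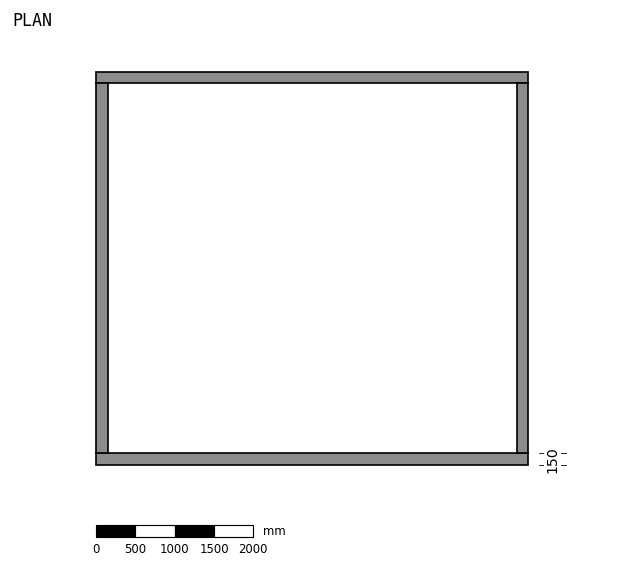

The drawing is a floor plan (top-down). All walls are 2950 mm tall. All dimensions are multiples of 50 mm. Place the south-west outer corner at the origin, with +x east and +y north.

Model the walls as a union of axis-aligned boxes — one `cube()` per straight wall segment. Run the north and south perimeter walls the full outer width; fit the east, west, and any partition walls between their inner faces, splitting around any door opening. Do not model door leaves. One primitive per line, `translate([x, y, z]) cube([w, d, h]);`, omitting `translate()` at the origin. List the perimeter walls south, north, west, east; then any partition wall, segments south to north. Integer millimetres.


cube([5500, 150, 2950]);
translate([0, 4850, 0]) cube([5500, 150, 2950]);
translate([0, 150, 0]) cube([150, 4700, 2950]);
translate([5350, 150, 0]) cube([150, 4700, 2950]);
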